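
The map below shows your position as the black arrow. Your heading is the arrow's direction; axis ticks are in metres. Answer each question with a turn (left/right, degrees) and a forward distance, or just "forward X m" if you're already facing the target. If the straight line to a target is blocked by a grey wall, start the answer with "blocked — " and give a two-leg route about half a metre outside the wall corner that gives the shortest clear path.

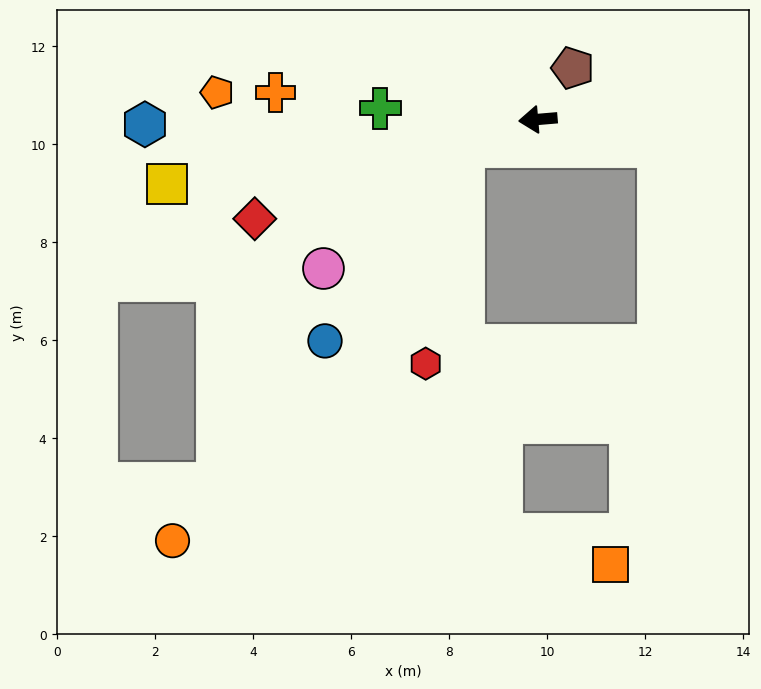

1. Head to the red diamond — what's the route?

turn left 14°, forward 6.1 m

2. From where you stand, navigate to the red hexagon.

blocked — turn left 16°, forward 1.6 m, then turn left 59°, forward 4.5 m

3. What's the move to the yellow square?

turn left 5°, forward 7.7 m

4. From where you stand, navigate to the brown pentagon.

turn right 129°, forward 1.3 m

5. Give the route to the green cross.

turn right 9°, forward 3.2 m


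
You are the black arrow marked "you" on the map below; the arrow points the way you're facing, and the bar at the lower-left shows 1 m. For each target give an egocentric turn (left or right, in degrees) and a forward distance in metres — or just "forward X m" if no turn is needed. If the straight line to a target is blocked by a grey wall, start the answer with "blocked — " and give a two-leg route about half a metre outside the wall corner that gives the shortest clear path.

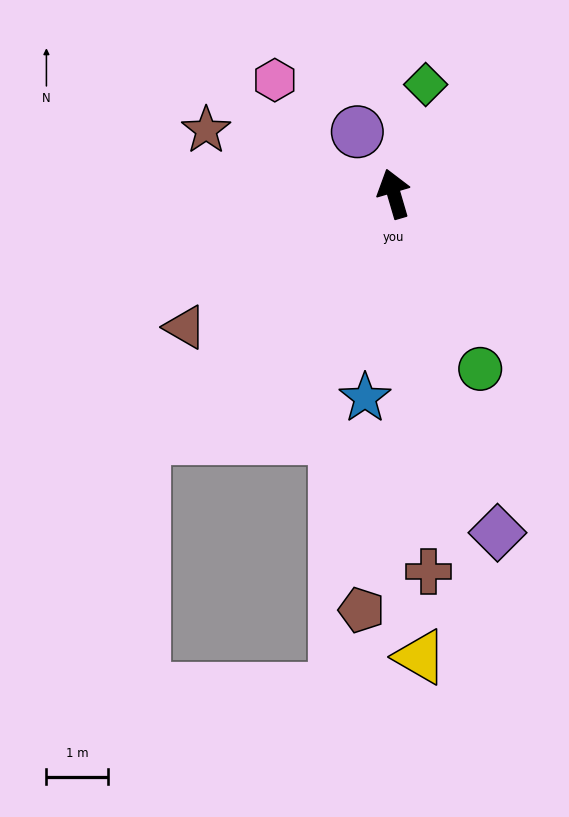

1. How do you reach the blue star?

turn left 156°, forward 3.3 m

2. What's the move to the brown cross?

turn left 169°, forward 6.1 m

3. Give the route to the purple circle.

turn left 14°, forward 1.2 m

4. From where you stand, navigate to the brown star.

turn left 55°, forward 3.2 m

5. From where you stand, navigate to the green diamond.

turn right 33°, forward 1.8 m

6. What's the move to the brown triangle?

turn left 106°, forward 4.0 m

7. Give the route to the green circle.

turn right 170°, forward 3.2 m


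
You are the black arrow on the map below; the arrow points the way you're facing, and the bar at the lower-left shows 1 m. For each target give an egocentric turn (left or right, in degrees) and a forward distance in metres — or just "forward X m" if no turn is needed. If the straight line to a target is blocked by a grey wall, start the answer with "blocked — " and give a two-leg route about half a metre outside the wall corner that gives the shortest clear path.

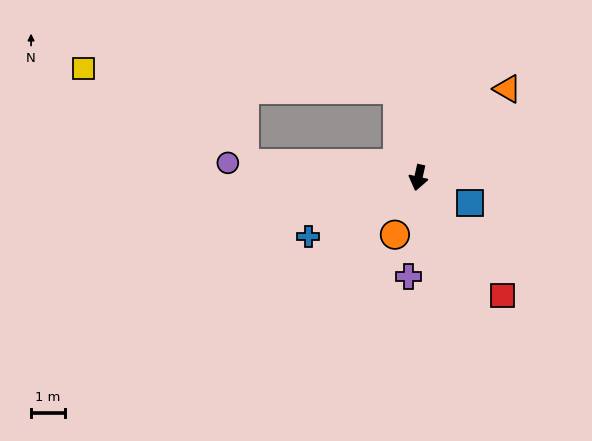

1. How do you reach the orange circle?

turn right 10°, forward 1.8 m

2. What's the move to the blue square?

turn left 76°, forward 1.7 m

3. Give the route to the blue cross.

turn right 49°, forward 3.6 m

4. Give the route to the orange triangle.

turn left 148°, forward 3.7 m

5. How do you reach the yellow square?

blocked — turn right 154°, forward 2.7 m, then turn left 73°, forward 9.2 m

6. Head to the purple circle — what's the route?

turn right 82°, forward 5.6 m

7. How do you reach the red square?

turn left 48°, forward 4.2 m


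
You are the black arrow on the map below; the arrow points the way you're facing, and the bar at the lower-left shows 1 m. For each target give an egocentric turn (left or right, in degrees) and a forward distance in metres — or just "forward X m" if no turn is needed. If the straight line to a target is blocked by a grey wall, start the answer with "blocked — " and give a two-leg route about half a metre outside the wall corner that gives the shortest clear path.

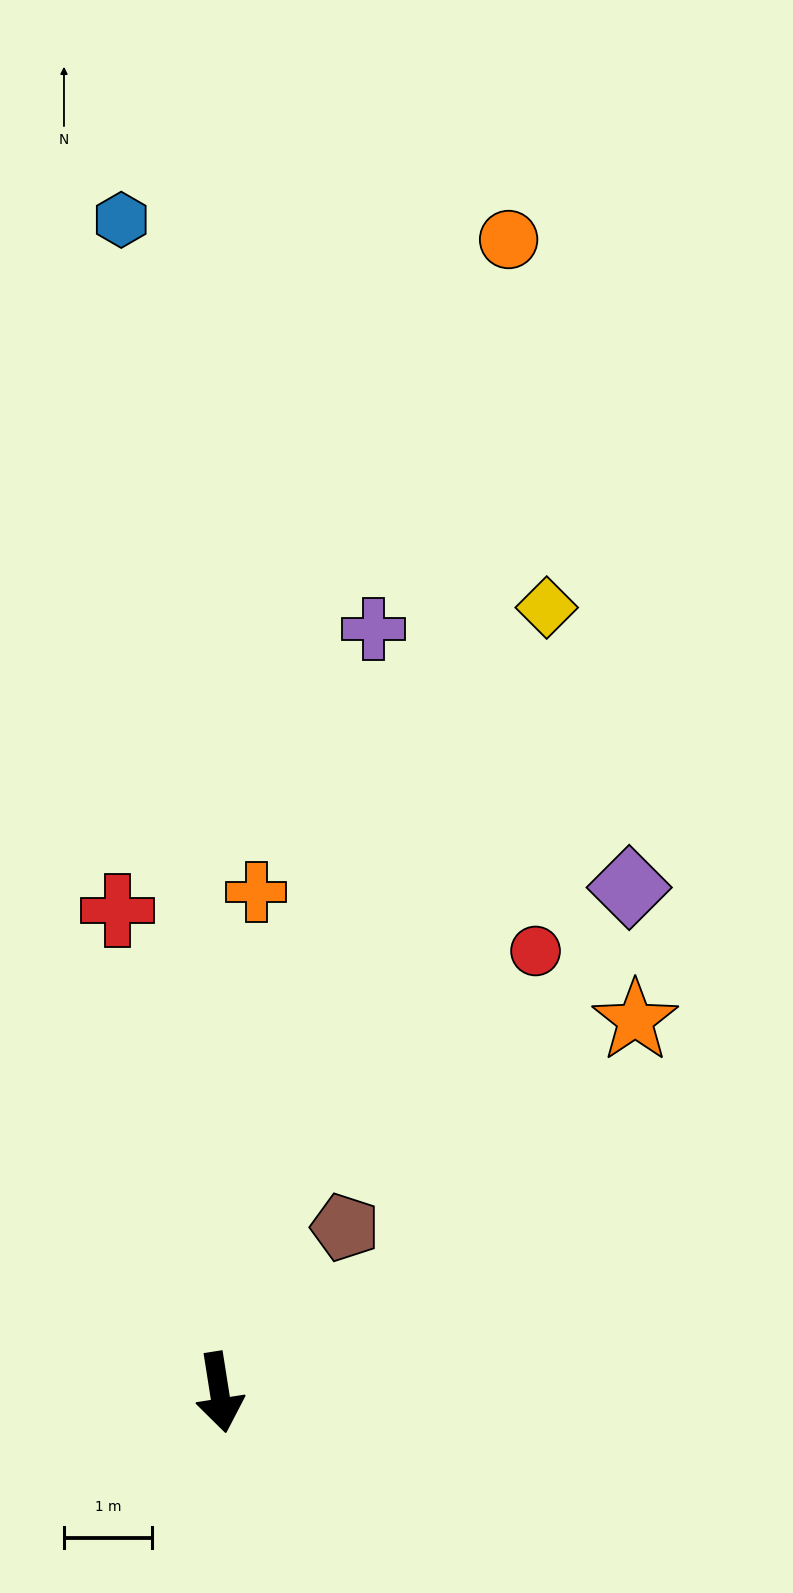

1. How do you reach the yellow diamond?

turn left 148°, forward 9.6 m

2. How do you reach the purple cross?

turn left 160°, forward 8.8 m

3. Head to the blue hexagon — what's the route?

turn left 176°, forward 13.3 m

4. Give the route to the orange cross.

turn left 167°, forward 5.7 m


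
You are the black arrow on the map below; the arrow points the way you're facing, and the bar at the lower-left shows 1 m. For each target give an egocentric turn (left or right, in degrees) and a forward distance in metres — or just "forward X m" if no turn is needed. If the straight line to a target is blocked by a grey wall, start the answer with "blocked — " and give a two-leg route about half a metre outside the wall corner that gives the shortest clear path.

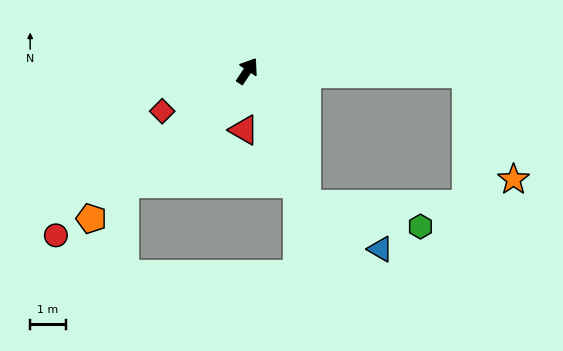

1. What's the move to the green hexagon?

blocked — turn right 123°, forward 4.1 m, then turn left 56°, forward 3.3 m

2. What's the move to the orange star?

blocked — turn right 57°, forward 6.2 m, then turn right 66°, forward 3.2 m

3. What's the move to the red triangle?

turn right 150°, forward 1.7 m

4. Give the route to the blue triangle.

blocked — turn right 123°, forward 4.1 m, then turn left 37°, forward 2.4 m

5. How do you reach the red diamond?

turn left 149°, forward 2.6 m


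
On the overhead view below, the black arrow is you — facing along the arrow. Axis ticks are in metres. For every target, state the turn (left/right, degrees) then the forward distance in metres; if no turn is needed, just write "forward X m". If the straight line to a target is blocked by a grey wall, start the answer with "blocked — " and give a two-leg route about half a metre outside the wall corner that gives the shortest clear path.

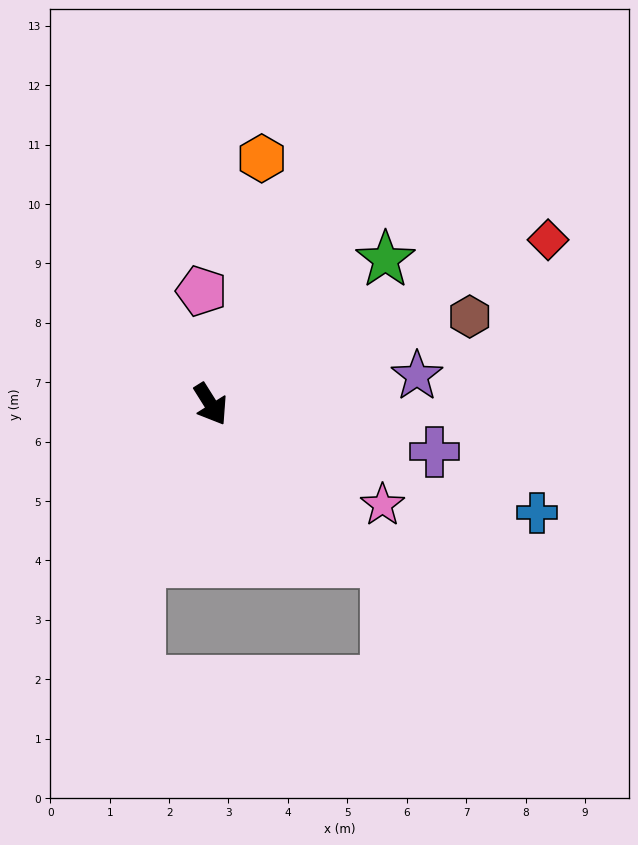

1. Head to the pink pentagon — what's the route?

turn left 152°, forward 1.9 m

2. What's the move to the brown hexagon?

turn left 77°, forward 4.6 m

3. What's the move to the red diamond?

turn left 84°, forward 6.3 m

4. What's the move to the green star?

turn left 97°, forward 3.8 m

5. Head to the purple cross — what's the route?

turn left 46°, forward 3.8 m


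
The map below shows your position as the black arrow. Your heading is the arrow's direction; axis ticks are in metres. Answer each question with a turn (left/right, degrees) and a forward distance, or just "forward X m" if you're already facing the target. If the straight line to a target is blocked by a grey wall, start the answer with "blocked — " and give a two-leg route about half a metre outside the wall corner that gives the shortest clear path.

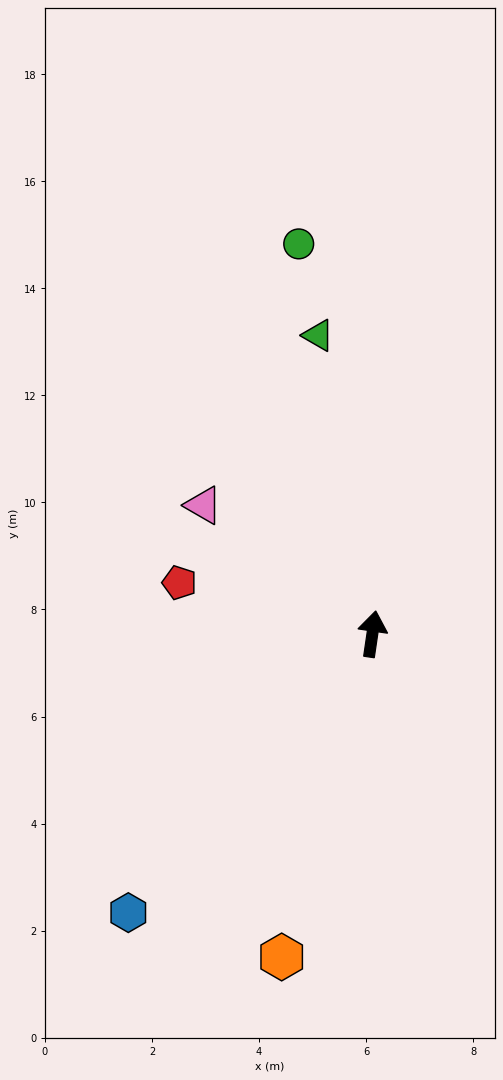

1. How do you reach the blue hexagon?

turn left 147°, forward 6.9 m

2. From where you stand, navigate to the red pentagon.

turn left 83°, forward 3.7 m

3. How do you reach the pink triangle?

turn left 61°, forward 4.0 m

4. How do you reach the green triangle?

turn left 19°, forward 5.7 m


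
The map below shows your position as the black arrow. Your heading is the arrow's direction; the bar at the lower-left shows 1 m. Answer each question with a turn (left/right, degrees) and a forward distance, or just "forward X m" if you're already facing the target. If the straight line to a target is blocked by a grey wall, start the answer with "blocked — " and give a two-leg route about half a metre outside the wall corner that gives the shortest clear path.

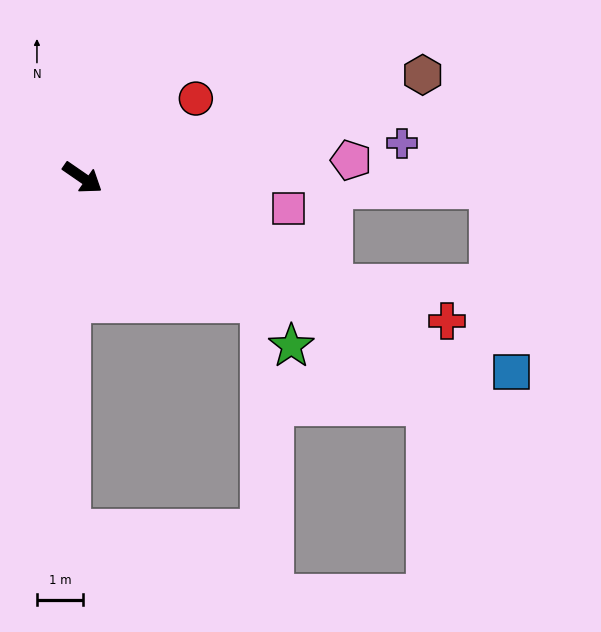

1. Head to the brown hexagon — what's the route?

turn left 51°, forward 7.7 m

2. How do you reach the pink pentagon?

turn left 38°, forward 5.8 m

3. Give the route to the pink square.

turn left 26°, forward 4.5 m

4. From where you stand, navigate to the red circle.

turn left 69°, forward 3.0 m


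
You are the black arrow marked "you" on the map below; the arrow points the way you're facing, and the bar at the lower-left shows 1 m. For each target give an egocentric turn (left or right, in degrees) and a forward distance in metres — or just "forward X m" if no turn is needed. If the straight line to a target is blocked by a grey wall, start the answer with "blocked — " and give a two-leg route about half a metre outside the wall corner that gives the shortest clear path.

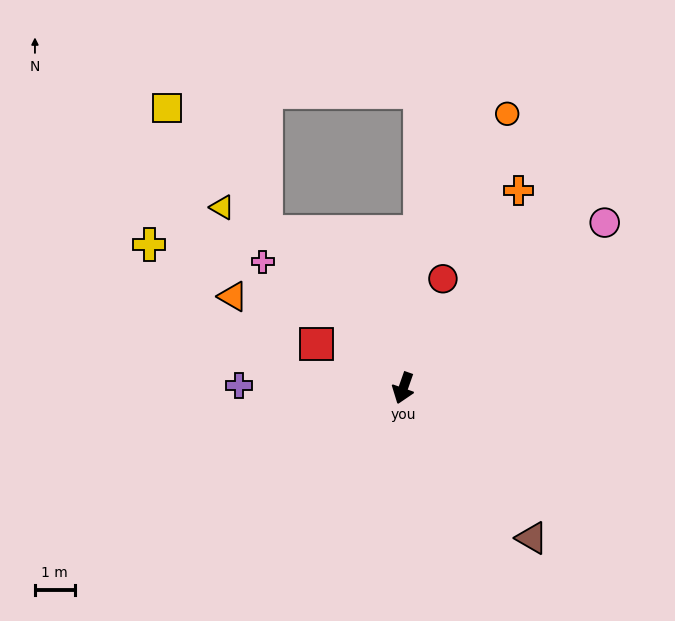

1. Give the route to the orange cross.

turn left 169°, forward 5.8 m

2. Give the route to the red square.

turn right 98°, forward 2.4 m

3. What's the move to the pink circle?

turn left 149°, forward 6.6 m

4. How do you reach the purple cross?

turn right 72°, forward 4.1 m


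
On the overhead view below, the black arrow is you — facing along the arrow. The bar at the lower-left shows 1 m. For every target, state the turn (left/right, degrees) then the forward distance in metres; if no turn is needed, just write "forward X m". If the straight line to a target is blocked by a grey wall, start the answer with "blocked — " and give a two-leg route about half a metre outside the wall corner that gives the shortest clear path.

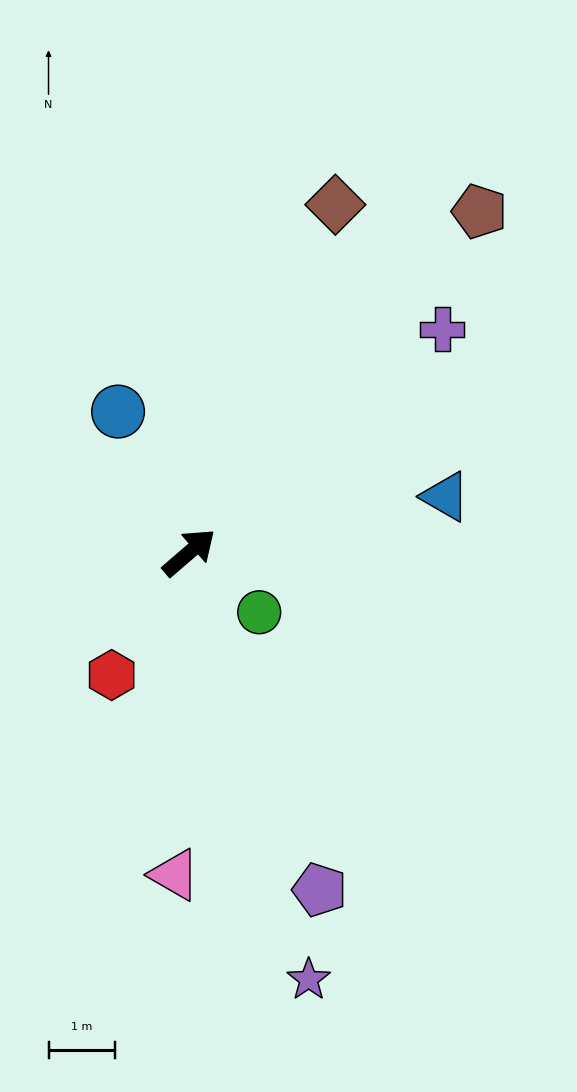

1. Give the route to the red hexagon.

turn right 163°, forward 2.2 m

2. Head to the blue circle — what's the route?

turn left 76°, forward 2.4 m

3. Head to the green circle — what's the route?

turn right 81°, forward 1.4 m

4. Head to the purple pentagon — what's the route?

turn right 110°, forward 5.5 m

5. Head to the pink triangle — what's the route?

turn right 133°, forward 4.9 m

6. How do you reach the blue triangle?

turn right 28°, forward 4.0 m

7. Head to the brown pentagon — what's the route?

turn left 9°, forward 6.8 m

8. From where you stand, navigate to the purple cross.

forward 5.1 m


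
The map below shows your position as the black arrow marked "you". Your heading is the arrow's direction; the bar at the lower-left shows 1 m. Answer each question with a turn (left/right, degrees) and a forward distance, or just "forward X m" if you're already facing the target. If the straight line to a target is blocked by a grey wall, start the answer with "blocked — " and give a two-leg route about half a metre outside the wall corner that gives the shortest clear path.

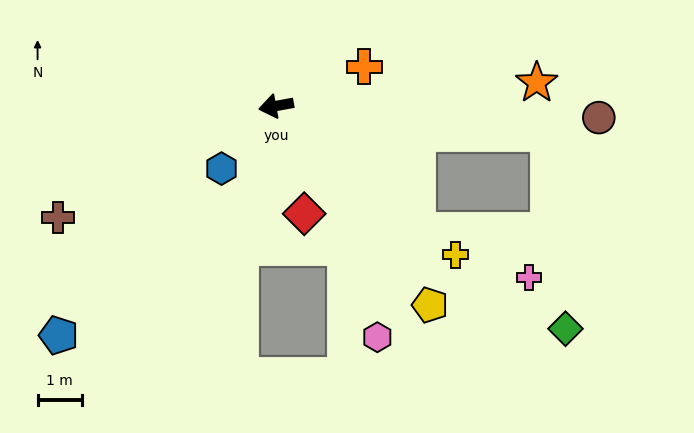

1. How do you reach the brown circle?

turn left 168°, forward 7.3 m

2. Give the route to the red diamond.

turn left 94°, forward 2.5 m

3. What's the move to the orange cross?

turn right 166°, forward 2.2 m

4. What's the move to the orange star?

turn left 175°, forward 5.9 m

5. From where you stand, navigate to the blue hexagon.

turn left 39°, forward 1.9 m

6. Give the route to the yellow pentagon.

turn left 117°, forward 5.7 m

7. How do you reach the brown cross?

turn left 17°, forward 5.6 m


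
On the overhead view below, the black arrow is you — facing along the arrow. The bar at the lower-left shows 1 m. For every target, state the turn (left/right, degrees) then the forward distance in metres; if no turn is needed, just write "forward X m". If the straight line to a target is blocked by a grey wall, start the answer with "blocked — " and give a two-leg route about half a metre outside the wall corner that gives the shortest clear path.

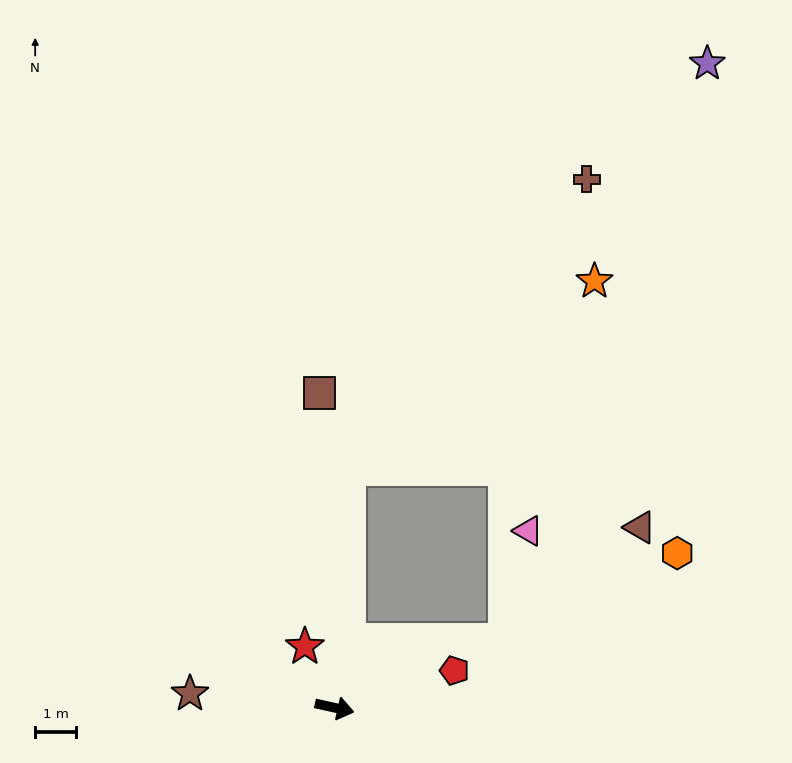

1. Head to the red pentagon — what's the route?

turn left 30°, forward 3.1 m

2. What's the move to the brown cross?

blocked — turn left 99°, forward 5.9 m, then turn right 36°, forward 9.2 m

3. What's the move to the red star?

turn left 128°, forward 1.7 m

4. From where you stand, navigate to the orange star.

blocked — turn left 99°, forward 5.9 m, then turn right 49°, forward 7.6 m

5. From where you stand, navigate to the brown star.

turn right 173°, forward 3.6 m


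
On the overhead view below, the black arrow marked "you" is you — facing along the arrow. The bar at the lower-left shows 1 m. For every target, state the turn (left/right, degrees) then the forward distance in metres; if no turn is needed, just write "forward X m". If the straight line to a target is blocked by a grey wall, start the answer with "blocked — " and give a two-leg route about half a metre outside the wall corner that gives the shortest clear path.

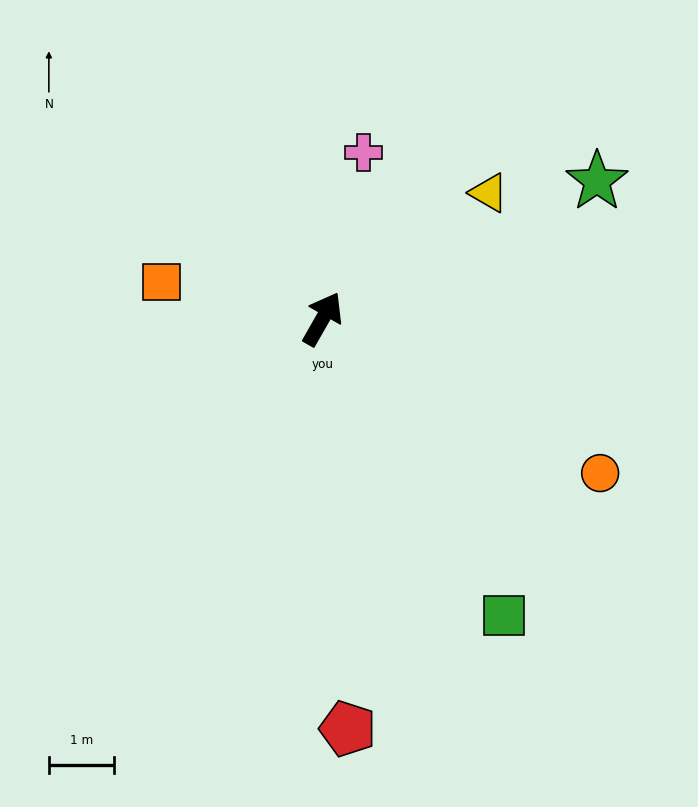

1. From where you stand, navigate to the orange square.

turn left 107°, forward 2.5 m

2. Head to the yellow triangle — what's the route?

turn right 23°, forward 3.2 m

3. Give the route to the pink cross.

turn left 16°, forward 2.6 m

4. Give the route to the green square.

turn right 119°, forward 5.3 m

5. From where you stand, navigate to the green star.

turn right 34°, forward 4.7 m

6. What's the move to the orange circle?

turn right 89°, forward 4.9 m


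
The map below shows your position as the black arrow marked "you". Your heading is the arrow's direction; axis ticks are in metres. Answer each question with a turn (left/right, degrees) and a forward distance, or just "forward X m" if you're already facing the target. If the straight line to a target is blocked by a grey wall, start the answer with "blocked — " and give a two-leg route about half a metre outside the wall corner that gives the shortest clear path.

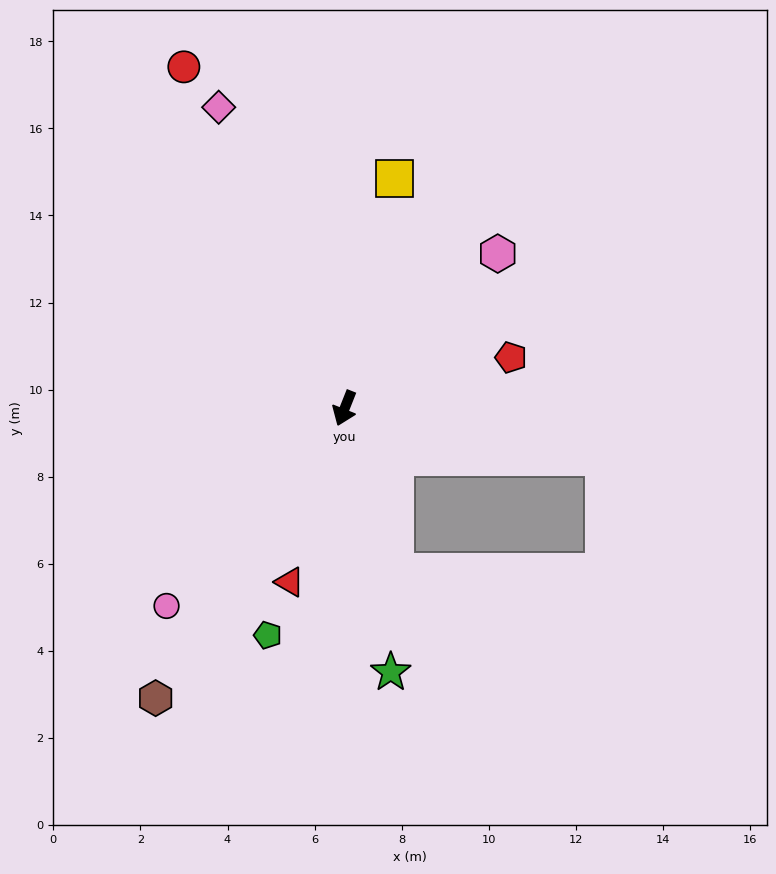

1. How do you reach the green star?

turn left 32°, forward 6.2 m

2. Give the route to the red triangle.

turn left 4°, forward 4.2 m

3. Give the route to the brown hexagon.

turn right 11°, forward 7.9 m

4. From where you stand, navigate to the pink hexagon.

turn left 157°, forward 5.0 m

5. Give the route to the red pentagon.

turn left 129°, forward 4.0 m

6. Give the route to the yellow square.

turn right 171°, forward 5.4 m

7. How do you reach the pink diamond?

turn right 136°, forward 7.5 m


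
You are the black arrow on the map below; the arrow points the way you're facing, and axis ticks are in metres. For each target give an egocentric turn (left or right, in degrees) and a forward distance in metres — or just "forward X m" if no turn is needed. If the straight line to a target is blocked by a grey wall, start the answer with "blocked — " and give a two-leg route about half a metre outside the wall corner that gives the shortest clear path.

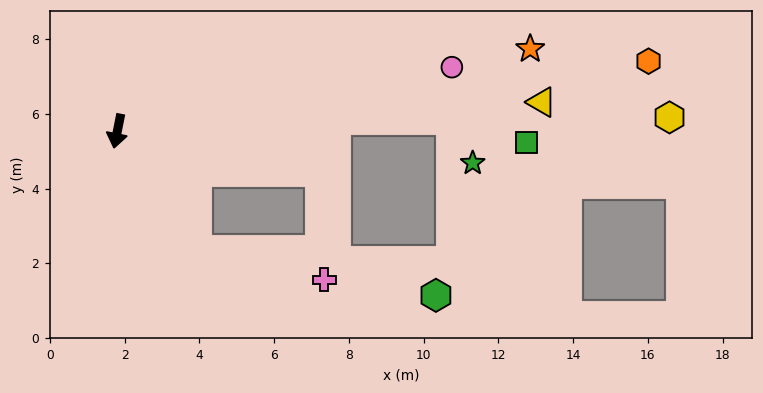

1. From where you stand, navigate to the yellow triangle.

turn left 105°, forward 11.4 m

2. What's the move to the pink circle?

turn left 112°, forward 9.1 m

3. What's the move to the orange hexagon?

turn left 109°, forward 14.3 m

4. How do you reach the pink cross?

blocked — turn left 45°, forward 3.8 m, then turn left 43°, forward 3.5 m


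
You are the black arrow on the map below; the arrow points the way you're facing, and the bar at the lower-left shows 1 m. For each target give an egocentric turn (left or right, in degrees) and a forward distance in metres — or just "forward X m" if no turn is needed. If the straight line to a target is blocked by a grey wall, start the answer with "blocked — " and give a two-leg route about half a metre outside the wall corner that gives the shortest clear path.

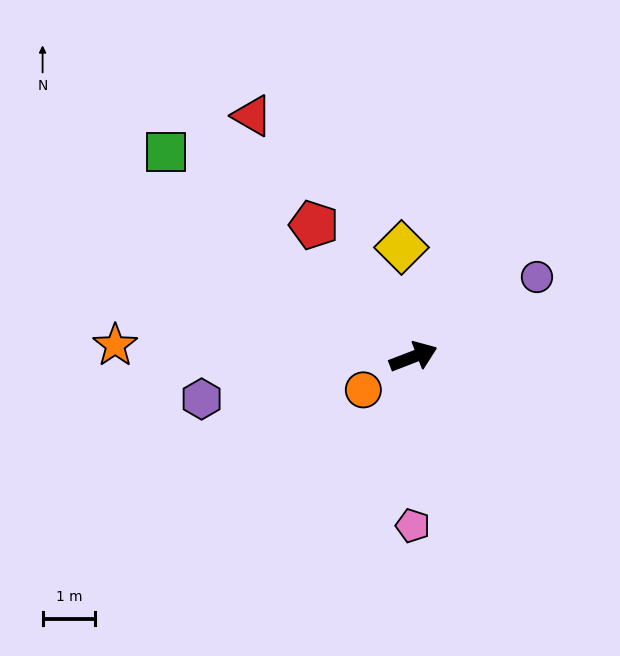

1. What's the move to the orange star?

turn left 157°, forward 5.7 m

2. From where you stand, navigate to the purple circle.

turn left 12°, forward 2.8 m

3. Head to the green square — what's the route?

turn left 119°, forward 6.1 m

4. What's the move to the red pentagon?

turn left 106°, forward 3.1 m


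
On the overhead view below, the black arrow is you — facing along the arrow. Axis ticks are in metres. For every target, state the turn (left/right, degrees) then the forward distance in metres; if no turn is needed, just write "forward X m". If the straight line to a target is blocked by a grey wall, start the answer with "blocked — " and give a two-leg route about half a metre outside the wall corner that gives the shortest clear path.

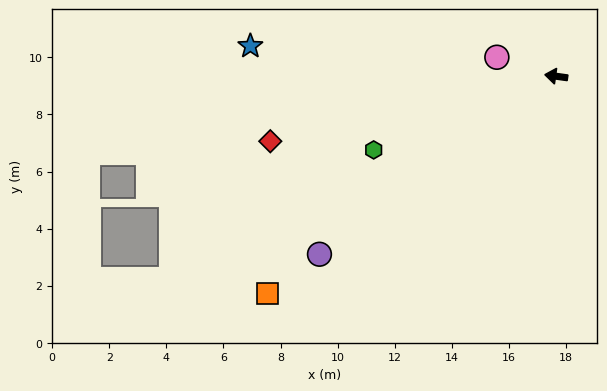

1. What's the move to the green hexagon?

turn left 30°, forward 6.9 m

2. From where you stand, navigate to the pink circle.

turn right 10°, forward 2.2 m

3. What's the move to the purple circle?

turn left 45°, forward 10.4 m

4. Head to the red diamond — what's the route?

turn left 21°, forward 10.3 m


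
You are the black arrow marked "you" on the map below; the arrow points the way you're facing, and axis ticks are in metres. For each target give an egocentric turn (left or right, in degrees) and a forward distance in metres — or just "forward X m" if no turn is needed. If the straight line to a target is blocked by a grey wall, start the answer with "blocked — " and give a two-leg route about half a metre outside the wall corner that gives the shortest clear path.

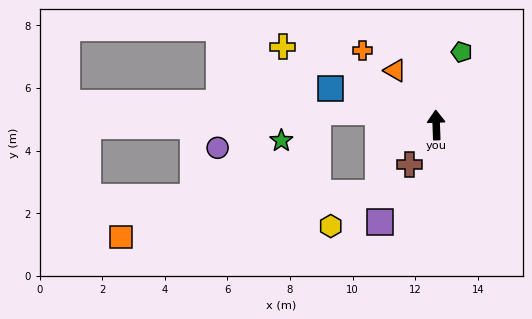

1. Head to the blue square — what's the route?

turn left 69°, forward 3.6 m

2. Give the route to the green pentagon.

turn right 21°, forward 2.5 m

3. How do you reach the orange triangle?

turn left 35°, forward 2.2 m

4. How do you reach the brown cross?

turn left 144°, forward 1.5 m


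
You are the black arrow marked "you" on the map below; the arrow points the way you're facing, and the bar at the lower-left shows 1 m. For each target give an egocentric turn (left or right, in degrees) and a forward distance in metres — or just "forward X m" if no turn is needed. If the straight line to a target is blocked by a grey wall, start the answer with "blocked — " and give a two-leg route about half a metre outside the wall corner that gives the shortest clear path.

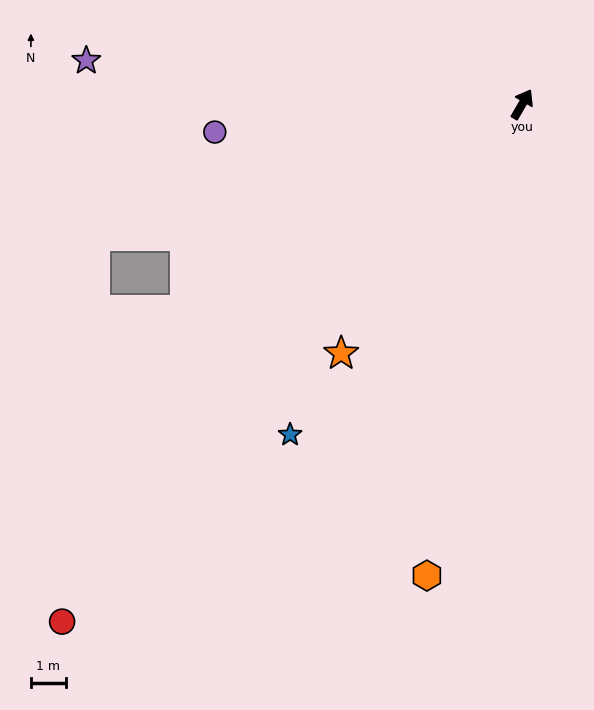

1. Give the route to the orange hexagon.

turn right 161°, forward 13.8 m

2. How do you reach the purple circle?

turn left 125°, forward 8.9 m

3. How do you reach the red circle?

turn left 169°, forward 19.9 m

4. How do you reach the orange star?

turn left 174°, forward 8.8 m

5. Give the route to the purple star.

turn left 114°, forward 12.6 m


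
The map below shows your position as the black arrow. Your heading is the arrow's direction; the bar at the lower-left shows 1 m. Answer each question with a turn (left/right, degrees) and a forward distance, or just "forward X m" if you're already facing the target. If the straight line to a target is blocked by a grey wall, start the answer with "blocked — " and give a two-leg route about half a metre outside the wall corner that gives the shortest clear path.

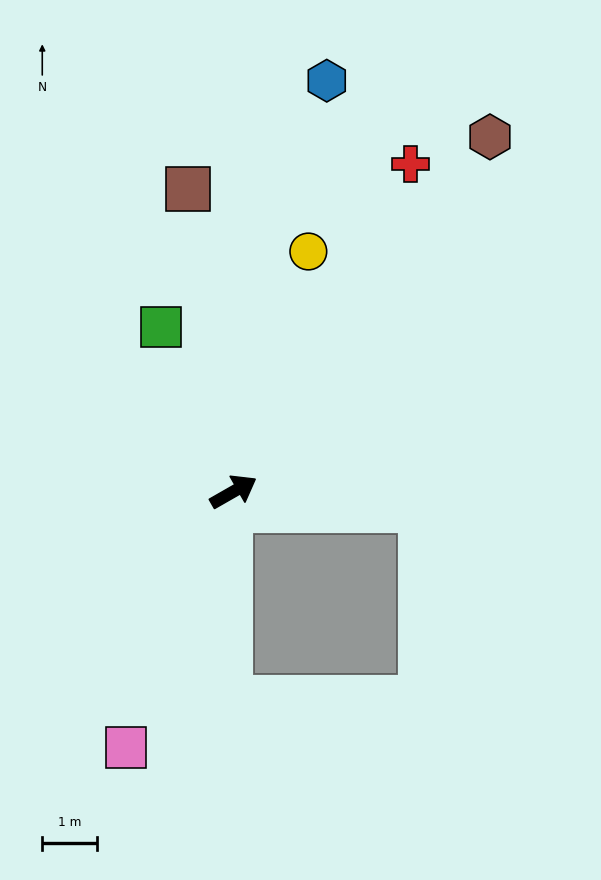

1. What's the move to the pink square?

turn right 143°, forward 5.1 m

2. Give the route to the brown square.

turn left 69°, forward 5.6 m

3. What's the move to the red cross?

turn left 32°, forward 6.9 m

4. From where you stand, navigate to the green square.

turn left 84°, forward 3.3 m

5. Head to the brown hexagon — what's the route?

turn left 24°, forward 8.1 m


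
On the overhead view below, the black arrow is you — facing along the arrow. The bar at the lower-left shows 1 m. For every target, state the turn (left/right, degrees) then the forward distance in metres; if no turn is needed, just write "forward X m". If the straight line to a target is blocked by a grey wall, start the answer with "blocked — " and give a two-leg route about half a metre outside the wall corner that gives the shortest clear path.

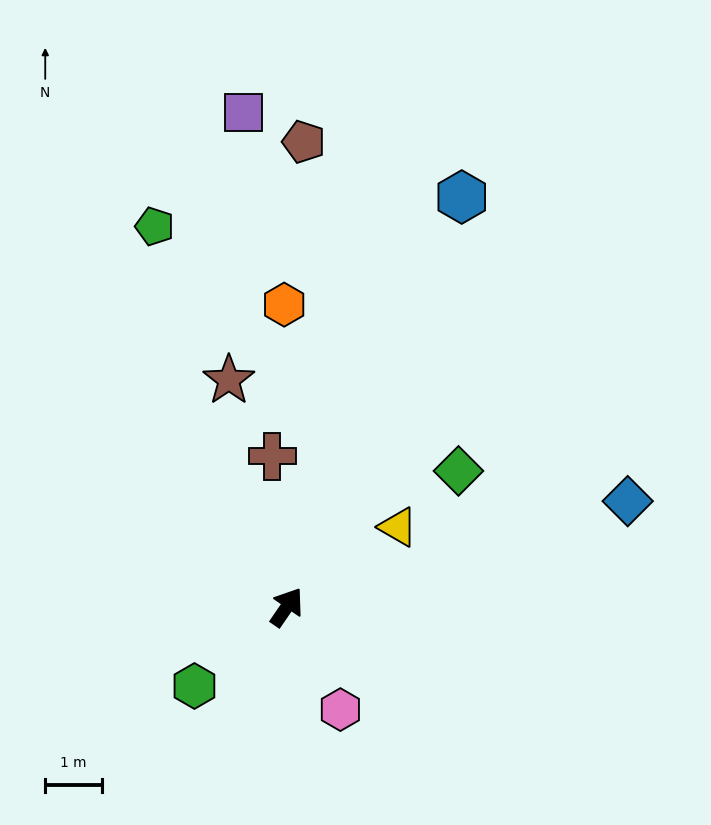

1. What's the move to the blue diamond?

turn right 38°, forward 6.3 m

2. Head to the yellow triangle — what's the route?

turn right 20°, forward 2.4 m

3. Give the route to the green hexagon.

turn left 165°, forward 2.1 m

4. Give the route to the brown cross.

turn left 40°, forward 2.7 m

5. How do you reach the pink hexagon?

turn right 118°, forward 2.0 m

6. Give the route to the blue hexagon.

turn left 11°, forward 7.8 m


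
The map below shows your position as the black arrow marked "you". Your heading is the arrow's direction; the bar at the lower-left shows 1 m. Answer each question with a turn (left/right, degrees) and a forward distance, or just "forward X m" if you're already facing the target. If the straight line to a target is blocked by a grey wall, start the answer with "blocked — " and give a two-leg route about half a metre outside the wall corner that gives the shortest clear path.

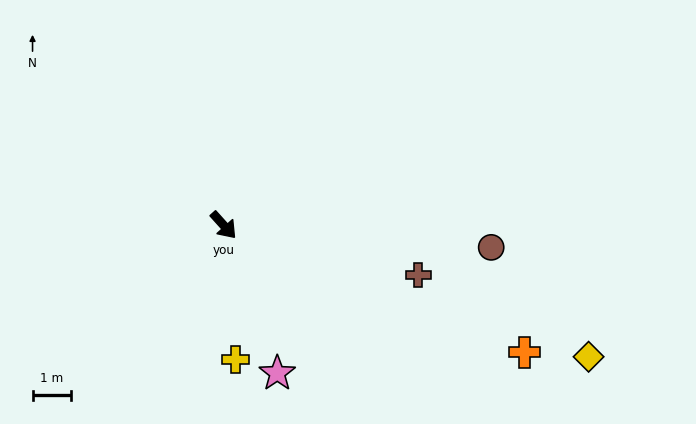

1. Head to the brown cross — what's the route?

turn left 34°, forward 5.2 m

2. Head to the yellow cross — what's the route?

turn right 37°, forward 3.5 m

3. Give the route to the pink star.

turn right 22°, forward 4.1 m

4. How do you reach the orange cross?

turn left 25°, forward 8.5 m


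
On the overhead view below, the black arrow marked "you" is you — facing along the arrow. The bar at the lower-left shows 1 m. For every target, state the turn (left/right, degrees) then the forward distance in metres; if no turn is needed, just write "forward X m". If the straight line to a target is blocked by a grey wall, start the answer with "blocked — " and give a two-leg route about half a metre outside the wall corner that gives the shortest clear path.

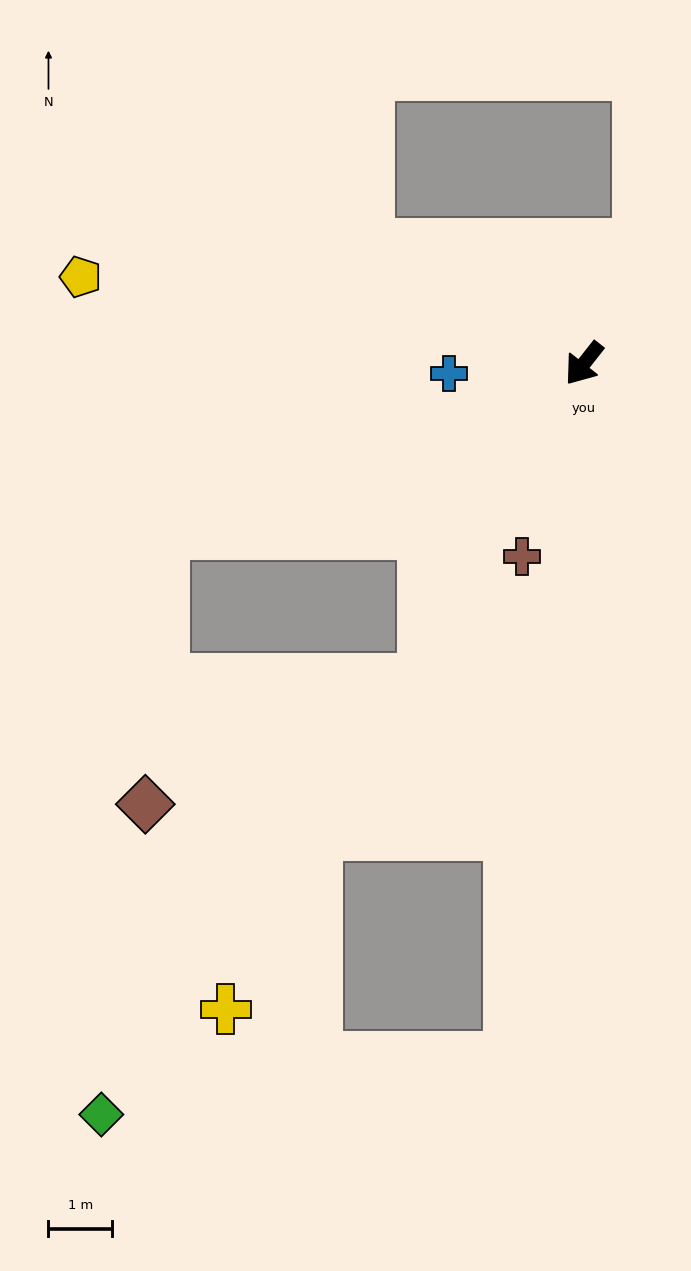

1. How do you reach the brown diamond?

blocked — turn left 11°, forward 5.6 m, then turn right 39°, forward 4.8 m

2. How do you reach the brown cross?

turn left 20°, forward 3.2 m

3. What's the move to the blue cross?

turn right 48°, forward 2.1 m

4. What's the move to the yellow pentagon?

turn right 62°, forward 8.1 m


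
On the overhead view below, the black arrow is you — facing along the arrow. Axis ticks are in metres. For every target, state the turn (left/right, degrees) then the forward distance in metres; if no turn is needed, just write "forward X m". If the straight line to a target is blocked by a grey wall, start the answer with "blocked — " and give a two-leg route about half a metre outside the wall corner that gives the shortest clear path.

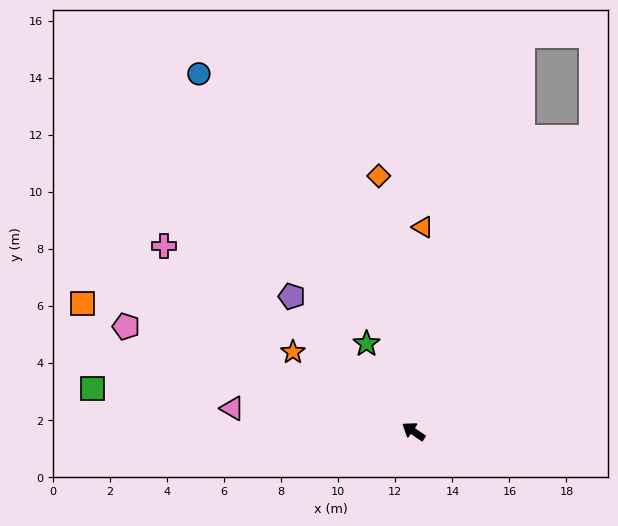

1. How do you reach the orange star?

forward 5.1 m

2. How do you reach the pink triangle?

turn left 27°, forward 6.4 m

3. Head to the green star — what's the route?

turn right 27°, forward 3.5 m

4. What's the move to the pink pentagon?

turn left 15°, forward 10.7 m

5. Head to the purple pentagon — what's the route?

turn right 13°, forward 6.4 m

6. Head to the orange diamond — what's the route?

turn right 48°, forward 9.0 m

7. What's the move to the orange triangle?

turn right 58°, forward 7.2 m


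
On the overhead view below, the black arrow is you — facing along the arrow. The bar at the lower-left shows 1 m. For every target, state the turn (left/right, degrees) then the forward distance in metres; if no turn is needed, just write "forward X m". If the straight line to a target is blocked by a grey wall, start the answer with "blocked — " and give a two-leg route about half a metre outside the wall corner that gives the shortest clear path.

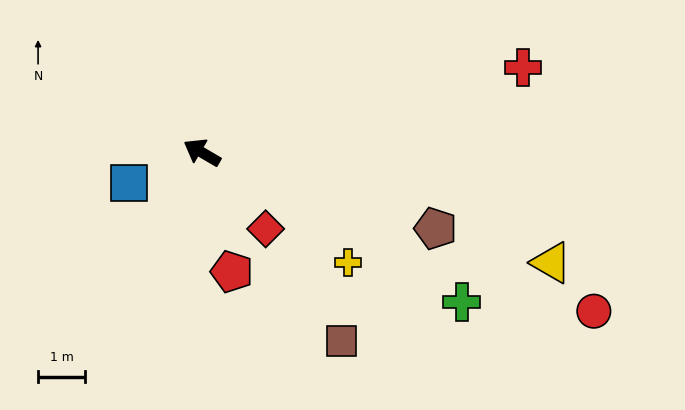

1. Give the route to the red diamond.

turn left 160°, forward 2.1 m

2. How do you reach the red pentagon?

turn left 134°, forward 2.6 m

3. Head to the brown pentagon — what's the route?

turn right 168°, forward 5.2 m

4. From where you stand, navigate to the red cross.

turn right 135°, forward 7.1 m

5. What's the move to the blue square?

turn left 53°, forward 1.7 m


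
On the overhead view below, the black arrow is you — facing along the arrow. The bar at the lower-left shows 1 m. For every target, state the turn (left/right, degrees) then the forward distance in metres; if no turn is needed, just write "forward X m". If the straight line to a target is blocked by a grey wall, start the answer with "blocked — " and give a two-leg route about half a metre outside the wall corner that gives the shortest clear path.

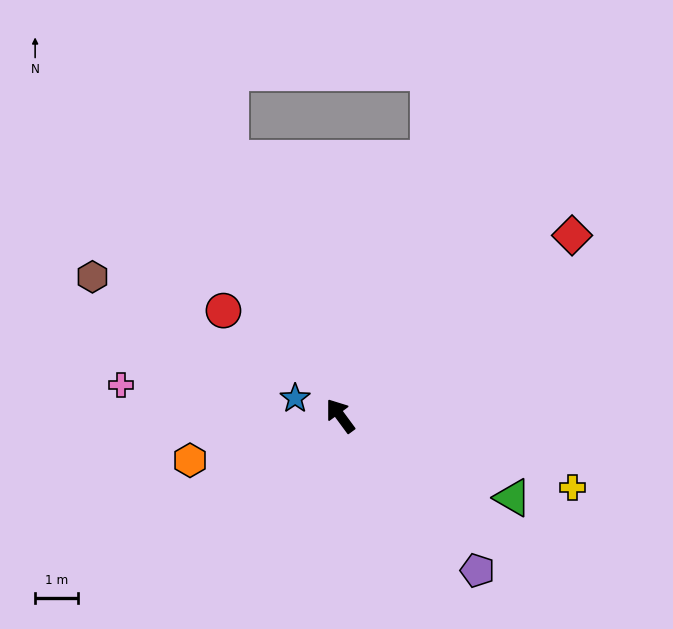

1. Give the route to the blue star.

turn left 32°, forward 1.1 m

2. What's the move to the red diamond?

turn right 88°, forward 6.9 m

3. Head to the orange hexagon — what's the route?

turn left 70°, forward 3.7 m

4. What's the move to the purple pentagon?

turn right 175°, forward 4.9 m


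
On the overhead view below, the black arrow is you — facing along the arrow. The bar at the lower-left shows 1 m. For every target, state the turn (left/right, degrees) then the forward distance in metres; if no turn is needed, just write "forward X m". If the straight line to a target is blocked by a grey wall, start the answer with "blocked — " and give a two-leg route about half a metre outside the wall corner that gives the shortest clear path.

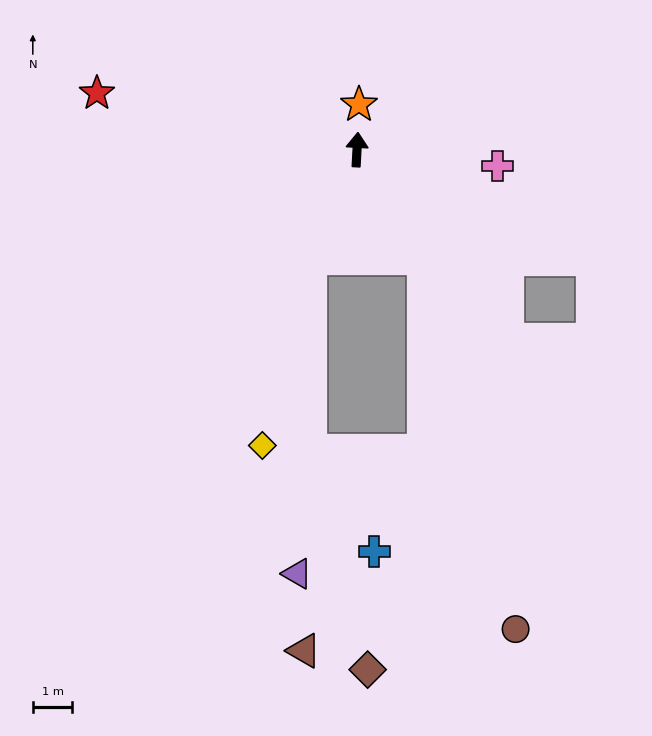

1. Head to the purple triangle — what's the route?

blocked — turn left 160°, forward 3.0 m, then turn left 21°, forward 8.0 m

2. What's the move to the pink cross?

turn right 94°, forward 3.6 m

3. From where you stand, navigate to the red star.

turn left 81°, forward 6.8 m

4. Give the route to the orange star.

forward 1.1 m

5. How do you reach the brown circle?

blocked — turn right 146°, forward 3.2 m, then turn right 17°, forward 9.7 m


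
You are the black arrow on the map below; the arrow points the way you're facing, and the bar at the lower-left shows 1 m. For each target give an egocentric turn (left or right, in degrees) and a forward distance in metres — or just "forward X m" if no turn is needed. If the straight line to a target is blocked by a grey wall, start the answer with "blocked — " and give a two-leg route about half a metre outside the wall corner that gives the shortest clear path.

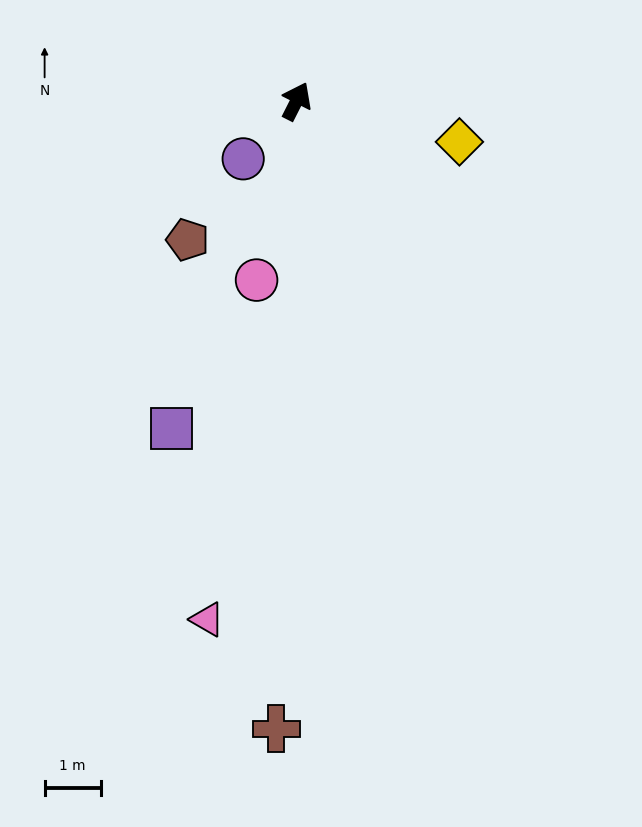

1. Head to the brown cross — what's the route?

turn right 155°, forward 11.2 m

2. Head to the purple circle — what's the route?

turn left 164°, forward 1.4 m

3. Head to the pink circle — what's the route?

turn right 166°, forward 3.3 m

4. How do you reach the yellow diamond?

turn right 77°, forward 3.0 m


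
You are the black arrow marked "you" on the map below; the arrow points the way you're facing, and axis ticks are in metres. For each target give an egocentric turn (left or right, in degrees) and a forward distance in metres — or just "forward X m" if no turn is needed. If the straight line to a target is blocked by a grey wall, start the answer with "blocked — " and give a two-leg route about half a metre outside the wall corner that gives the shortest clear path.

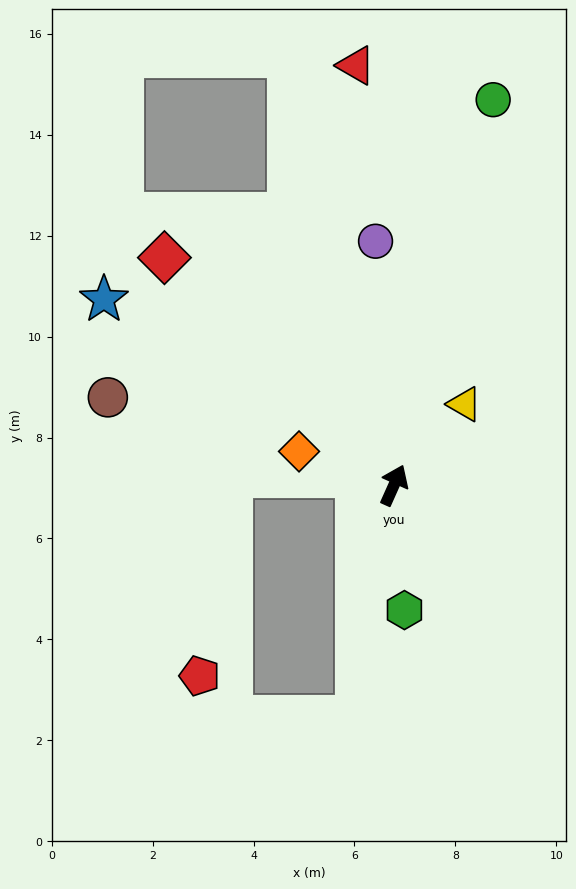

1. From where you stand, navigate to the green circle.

turn left 10°, forward 7.9 m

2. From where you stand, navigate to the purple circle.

turn left 28°, forward 4.8 m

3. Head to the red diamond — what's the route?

turn left 69°, forward 6.4 m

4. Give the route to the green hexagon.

turn right 151°, forward 2.5 m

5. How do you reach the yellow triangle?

turn right 17°, forward 2.1 m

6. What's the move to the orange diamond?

turn left 95°, forward 2.0 m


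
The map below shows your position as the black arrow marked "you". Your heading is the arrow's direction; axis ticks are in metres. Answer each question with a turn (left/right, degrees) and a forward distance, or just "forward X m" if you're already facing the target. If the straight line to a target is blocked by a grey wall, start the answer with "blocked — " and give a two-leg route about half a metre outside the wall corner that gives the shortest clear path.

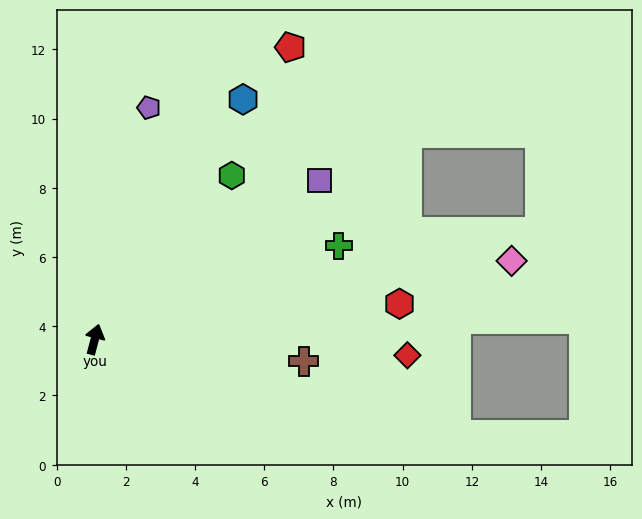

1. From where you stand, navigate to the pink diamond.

turn right 65°, forward 12.3 m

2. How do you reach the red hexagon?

turn right 69°, forward 8.9 m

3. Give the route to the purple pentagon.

forward 6.9 m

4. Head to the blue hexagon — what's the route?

turn right 17°, forward 8.2 m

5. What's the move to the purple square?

turn right 40°, forward 8.0 m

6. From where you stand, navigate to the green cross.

turn right 54°, forward 7.6 m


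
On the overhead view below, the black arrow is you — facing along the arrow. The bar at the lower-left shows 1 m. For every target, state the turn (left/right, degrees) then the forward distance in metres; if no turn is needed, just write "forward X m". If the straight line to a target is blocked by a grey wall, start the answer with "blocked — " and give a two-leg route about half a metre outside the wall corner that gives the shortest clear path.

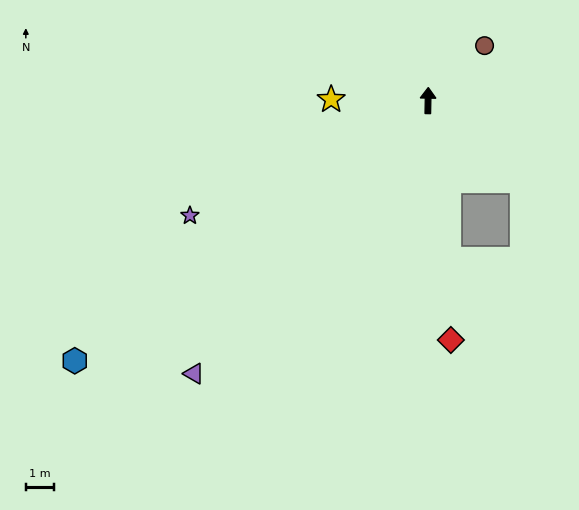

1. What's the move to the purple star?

turn left 117°, forward 9.4 m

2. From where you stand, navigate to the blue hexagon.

turn left 127°, forward 15.6 m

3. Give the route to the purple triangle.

turn left 140°, forward 12.8 m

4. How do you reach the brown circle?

turn right 45°, forward 2.8 m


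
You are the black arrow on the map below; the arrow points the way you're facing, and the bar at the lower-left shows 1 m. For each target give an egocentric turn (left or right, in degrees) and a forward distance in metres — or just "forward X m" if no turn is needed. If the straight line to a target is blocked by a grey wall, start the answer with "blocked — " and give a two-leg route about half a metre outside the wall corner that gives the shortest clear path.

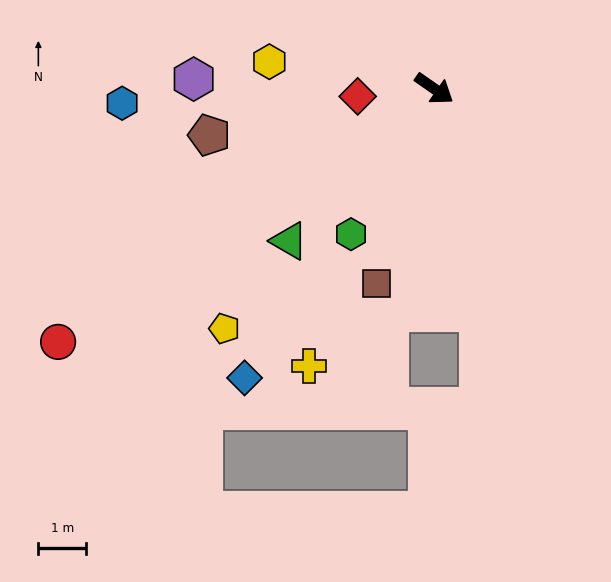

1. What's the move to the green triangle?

turn right 99°, forward 4.4 m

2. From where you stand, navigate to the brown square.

turn right 72°, forward 4.2 m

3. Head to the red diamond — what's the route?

turn right 139°, forward 1.6 m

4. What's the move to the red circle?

turn right 111°, forward 9.5 m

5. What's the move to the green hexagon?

turn right 85°, forward 3.5 m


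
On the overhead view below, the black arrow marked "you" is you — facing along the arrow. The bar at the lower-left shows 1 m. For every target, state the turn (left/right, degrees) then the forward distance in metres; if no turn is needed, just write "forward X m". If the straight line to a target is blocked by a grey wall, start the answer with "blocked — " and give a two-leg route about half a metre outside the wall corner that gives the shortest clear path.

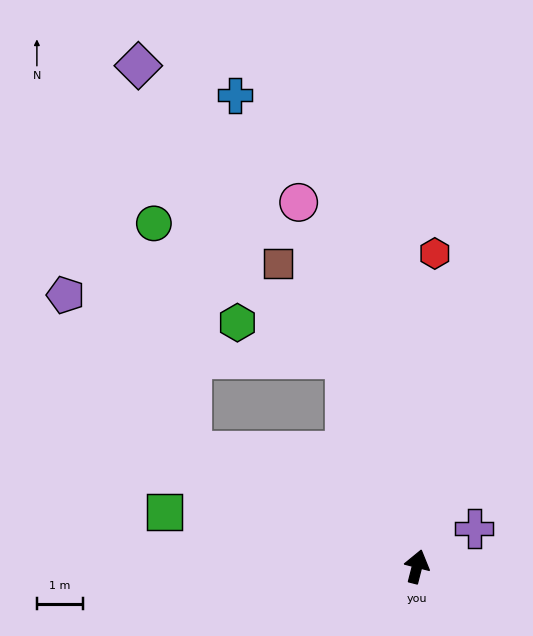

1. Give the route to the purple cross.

turn right 42°, forward 1.5 m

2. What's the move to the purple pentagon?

blocked — turn left 77°, forward 5.4 m, then turn right 24°, forward 4.3 m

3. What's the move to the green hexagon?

blocked — turn left 33°, forward 4.7 m, then turn left 53°, forward 2.4 m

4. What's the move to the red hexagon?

turn left 11°, forward 6.7 m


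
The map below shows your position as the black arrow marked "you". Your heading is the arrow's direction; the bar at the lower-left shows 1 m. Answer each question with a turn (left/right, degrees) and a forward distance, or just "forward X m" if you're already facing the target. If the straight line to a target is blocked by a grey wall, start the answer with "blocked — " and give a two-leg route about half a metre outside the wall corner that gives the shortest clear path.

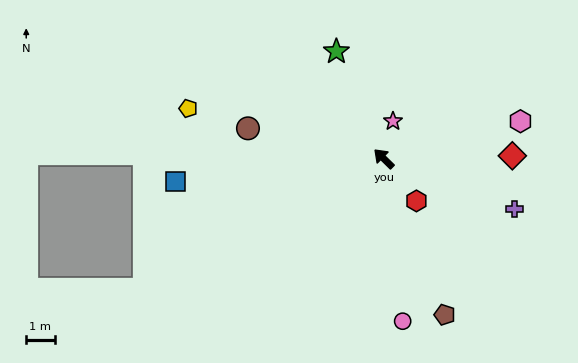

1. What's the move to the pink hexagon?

turn right 120°, forward 5.0 m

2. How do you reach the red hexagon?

turn left 172°, forward 1.9 m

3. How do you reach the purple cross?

turn right 157°, forward 4.9 m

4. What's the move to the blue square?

turn left 51°, forward 7.4 m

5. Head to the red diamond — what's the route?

turn right 134°, forward 4.5 m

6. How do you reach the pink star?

turn right 59°, forward 1.4 m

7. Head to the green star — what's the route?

turn right 22°, forward 4.1 m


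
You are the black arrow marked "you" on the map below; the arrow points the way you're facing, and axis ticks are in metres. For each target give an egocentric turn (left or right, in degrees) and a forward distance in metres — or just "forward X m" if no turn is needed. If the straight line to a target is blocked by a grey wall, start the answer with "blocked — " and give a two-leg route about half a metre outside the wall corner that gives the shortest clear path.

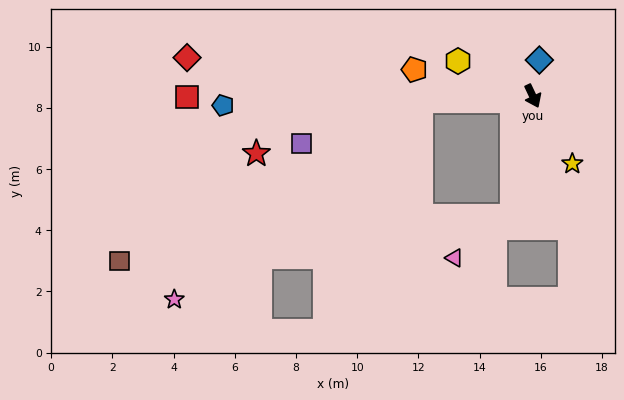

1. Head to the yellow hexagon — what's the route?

turn right 140°, forward 2.7 m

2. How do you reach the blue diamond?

turn left 144°, forward 1.2 m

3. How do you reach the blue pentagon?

turn right 114°, forward 10.1 m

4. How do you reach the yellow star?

turn left 5°, forward 2.6 m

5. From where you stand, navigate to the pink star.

blocked — turn right 113°, forward 3.7 m, then turn left 37°, forward 10.3 m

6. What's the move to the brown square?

blocked — turn right 35°, forward 4.0 m, then turn right 74°, forward 12.9 m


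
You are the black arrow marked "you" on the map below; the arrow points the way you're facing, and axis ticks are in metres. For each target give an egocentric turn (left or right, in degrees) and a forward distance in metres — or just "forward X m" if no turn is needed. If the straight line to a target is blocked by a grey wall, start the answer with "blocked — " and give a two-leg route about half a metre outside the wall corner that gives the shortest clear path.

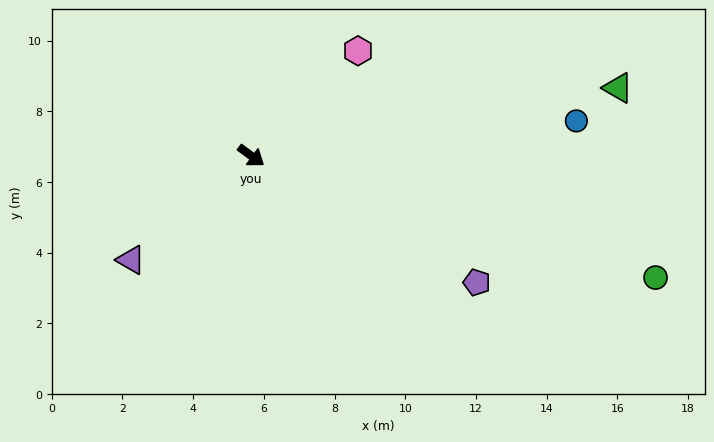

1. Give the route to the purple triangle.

turn right 103°, forward 4.5 m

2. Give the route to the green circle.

turn left 19°, forward 11.9 m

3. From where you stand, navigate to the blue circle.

turn left 42°, forward 9.3 m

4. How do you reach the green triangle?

turn left 47°, forward 10.6 m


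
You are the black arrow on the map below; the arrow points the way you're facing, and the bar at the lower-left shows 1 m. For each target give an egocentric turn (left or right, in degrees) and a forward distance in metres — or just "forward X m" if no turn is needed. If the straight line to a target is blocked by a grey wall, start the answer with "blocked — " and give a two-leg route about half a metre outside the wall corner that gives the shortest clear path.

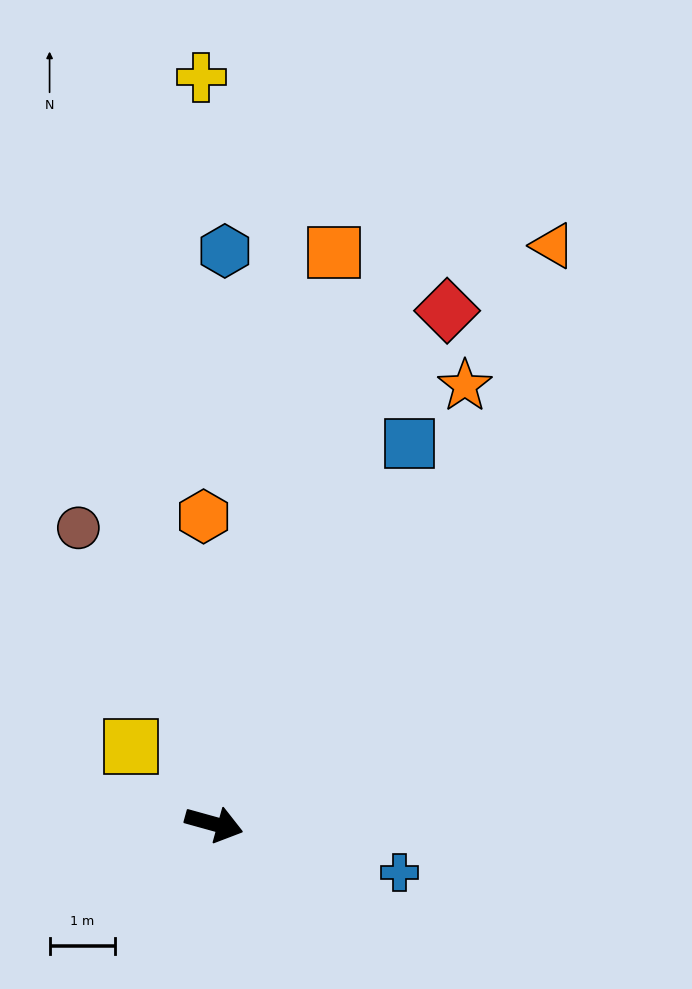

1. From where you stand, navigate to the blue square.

turn left 78°, forward 6.5 m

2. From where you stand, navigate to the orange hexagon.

turn left 107°, forward 4.7 m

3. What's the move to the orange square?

turn left 94°, forward 8.9 m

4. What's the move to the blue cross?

forward 2.9 m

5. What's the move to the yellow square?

turn left 153°, forward 1.7 m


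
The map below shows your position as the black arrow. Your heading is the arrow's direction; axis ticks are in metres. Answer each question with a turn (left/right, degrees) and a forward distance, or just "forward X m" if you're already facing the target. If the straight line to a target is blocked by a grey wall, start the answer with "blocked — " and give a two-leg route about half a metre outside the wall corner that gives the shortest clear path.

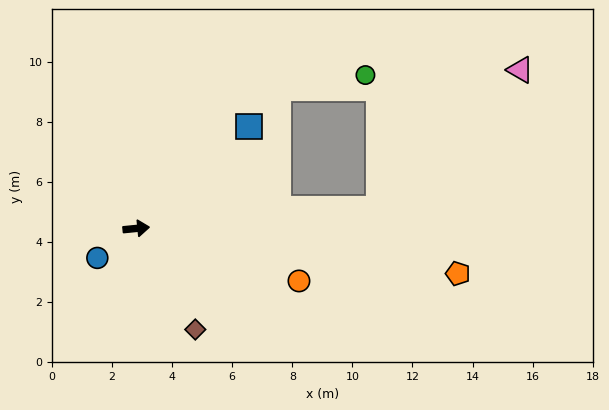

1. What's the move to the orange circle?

turn right 23°, forward 5.7 m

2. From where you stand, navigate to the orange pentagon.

turn right 14°, forward 10.8 m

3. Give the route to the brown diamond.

turn right 65°, forward 3.9 m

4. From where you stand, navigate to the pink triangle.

blocked — forward 8.1 m, then turn left 39°, forward 6.6 m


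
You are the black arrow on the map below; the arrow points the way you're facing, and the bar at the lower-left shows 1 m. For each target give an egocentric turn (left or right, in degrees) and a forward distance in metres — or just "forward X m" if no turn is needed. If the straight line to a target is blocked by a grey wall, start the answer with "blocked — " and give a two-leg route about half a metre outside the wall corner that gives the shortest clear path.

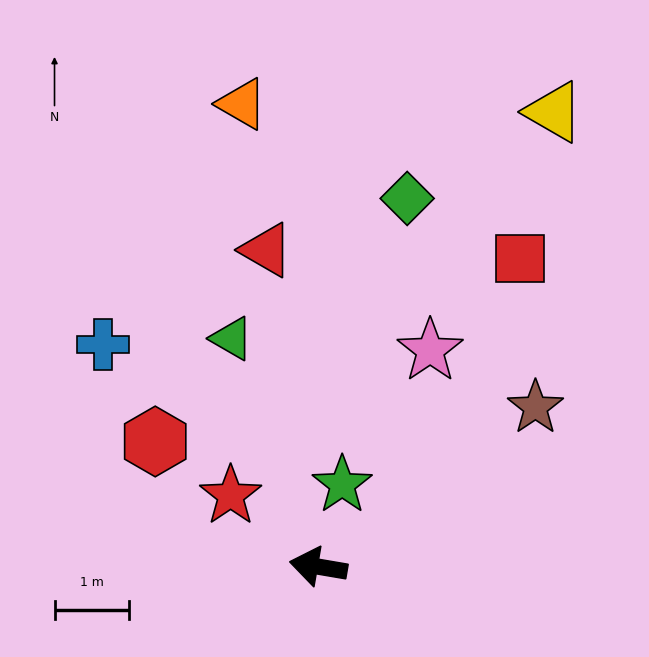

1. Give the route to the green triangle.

turn right 60°, forward 3.3 m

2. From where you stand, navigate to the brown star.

turn right 134°, forward 3.6 m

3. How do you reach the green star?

turn right 97°, forward 1.1 m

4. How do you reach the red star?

turn right 29°, forward 1.5 m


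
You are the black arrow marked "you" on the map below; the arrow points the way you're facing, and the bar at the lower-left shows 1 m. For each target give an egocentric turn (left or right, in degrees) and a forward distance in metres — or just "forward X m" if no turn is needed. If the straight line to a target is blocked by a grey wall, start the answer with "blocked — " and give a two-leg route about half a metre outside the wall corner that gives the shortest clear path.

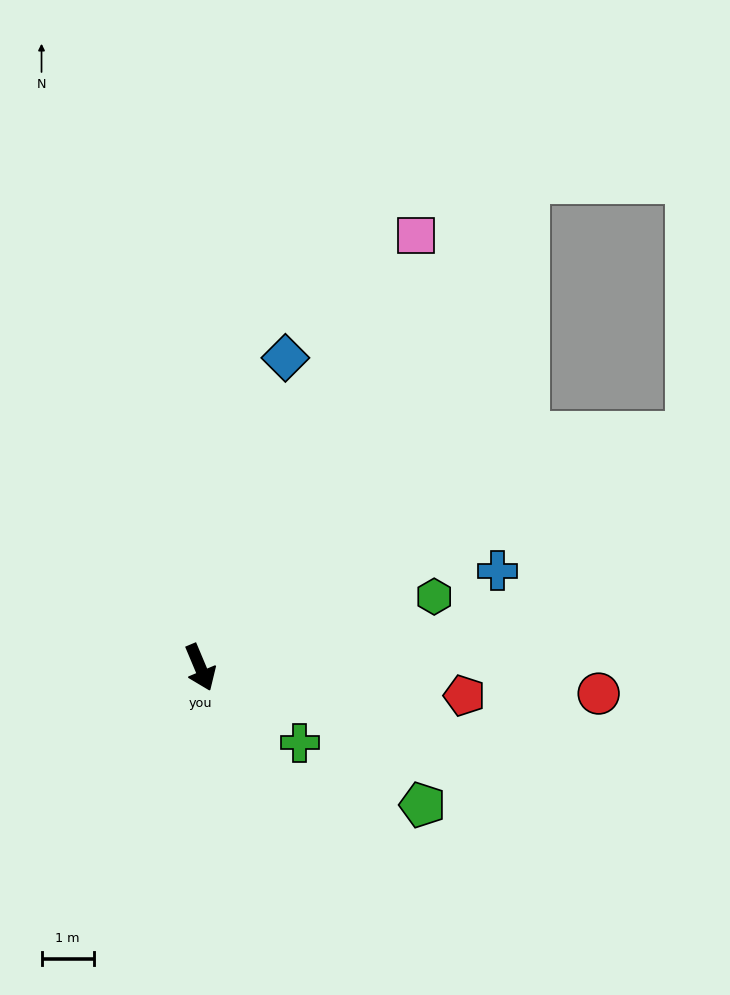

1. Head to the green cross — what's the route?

turn left 30°, forward 2.4 m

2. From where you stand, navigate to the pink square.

turn left 131°, forward 9.3 m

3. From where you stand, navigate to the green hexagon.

turn left 84°, forward 4.7 m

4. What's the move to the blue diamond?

turn left 142°, forward 6.2 m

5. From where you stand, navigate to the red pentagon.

turn left 61°, forward 5.1 m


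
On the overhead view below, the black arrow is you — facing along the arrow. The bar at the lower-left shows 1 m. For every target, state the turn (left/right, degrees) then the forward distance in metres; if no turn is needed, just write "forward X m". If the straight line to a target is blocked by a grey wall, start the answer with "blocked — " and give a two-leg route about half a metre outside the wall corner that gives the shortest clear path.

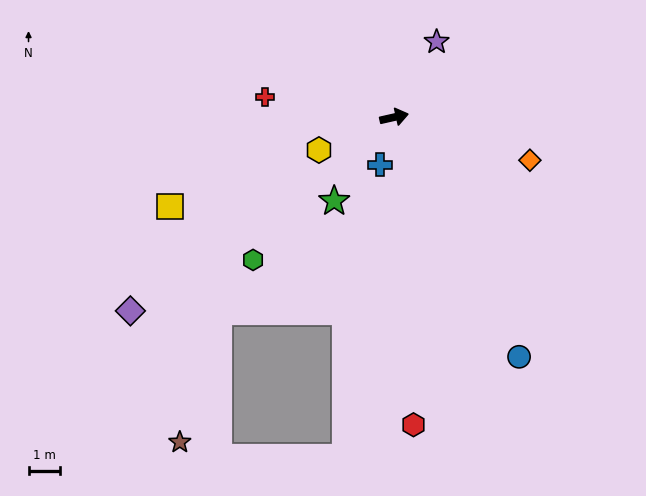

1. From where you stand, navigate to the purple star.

turn left 48°, forward 2.7 m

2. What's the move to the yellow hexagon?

turn right 169°, forward 2.6 m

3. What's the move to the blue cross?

turn right 119°, forward 1.6 m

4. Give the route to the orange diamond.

turn right 30°, forward 4.5 m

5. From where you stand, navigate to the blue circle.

turn right 75°, forward 8.5 m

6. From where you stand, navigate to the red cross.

turn left 158°, forward 4.1 m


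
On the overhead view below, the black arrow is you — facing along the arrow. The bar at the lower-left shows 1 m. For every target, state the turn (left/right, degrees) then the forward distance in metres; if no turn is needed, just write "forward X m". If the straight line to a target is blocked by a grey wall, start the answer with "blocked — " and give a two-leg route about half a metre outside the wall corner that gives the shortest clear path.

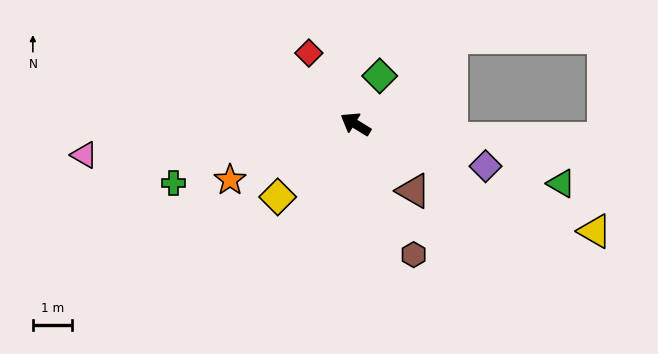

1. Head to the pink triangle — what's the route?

turn left 38°, forward 7.0 m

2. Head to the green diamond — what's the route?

turn right 85°, forward 1.4 m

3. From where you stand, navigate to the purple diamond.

turn right 167°, forward 3.5 m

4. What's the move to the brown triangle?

turn left 162°, forward 2.3 m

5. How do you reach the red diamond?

turn right 25°, forward 2.2 m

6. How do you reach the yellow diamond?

turn left 75°, forward 2.8 m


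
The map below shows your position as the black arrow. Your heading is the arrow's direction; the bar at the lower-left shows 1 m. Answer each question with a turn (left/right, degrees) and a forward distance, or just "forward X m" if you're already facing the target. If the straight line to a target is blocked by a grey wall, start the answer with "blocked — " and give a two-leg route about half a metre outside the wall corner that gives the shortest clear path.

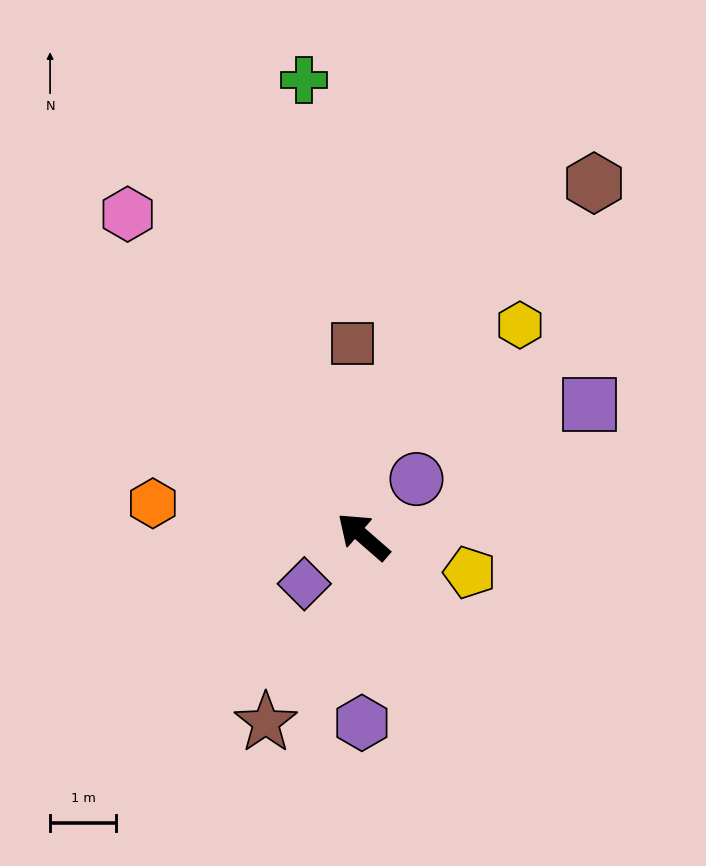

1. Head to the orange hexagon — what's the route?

turn left 32°, forward 3.2 m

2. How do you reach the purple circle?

turn right 92°, forward 1.2 m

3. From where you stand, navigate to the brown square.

turn right 46°, forward 2.9 m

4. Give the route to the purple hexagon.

turn left 131°, forward 2.8 m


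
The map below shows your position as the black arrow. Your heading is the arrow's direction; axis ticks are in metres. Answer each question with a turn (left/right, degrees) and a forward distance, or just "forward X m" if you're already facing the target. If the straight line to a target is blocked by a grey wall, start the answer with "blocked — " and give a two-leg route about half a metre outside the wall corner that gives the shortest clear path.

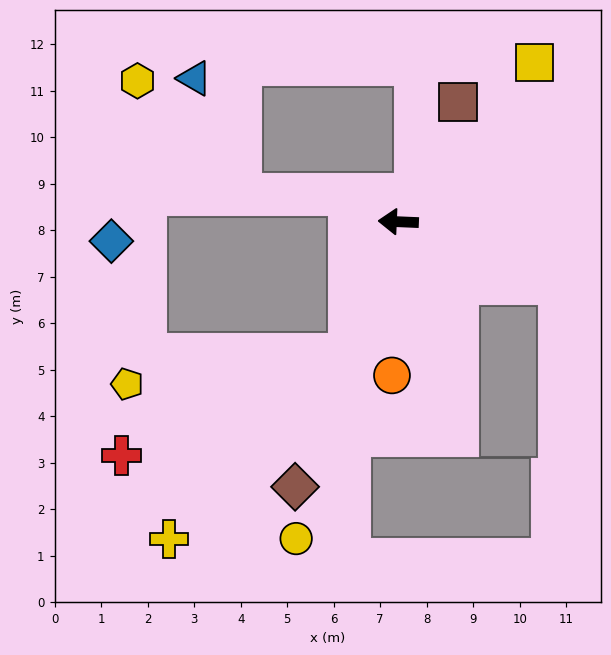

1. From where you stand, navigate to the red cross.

blocked — turn left 72°, forward 3.0 m, then turn right 45°, forward 5.4 m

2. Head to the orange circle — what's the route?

turn left 90°, forward 3.3 m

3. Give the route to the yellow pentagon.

blocked — turn left 72°, forward 3.0 m, then turn right 62°, forward 4.8 m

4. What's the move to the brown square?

turn right 114°, forward 2.9 m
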